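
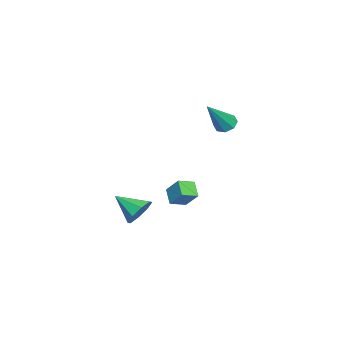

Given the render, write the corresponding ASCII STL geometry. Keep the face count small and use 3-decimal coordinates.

solid 
facet normal -0.604 0.283 -0.745
outer loop
vertex -3.885 2.674 0.812
vertex -4.223 2.213 0.911
vertex -4.207 2.759 1.105
endloop
endfacet
facet normal 0.479 0.830 0.286
outer loop
vertex -3.885 2.674 0.812
vertex -4.207 2.759 1.105
vertex -3.057 1.667 2.349
endloop
endfacet
facet normal -0.604 0.282 -0.745
outer loop
vertex -4.207 2.759 1.105
vertex -4.223 2.213 0.911
vertex -4.539 2.524 1.285
endloop
endfacet
facet normal -0.107 0.696 0.710
outer loop
vertex -4.207 2.759 1.105
vertex -4.539 2.524 1.285
vertex -3.057 1.667 2.349
endloop
endfacet
facet normal -0.604 0.282 -0.745
outer loop
vertex -4.539 2.524 1.285
vertex -4.223 2.213 0.911
vertex -4.685 2.106 1.245
endloop
endfacet
facet normal -0.538 0.108 0.836
outer loop
vertex -4.539 2.524 1.285
vertex -4.685 2.106 1.245
vertex -3.057 1.667 2.349
endloop
endfacet
facet normal -0.604 0.283 -0.745
outer loop
vertex -4.685 2.106 1.245
vertex -4.223 2.213 0.911
vertex -4.56 1.751 1.009
endloop
endfacet
facet normal -0.557 -0.587 0.588
outer loop
vertex -4.685 2.106 1.245
vertex -4.56 1.751 1.009
vertex -3.057 1.667 2.349
endloop
endfacet
facet normal -0.604 0.282 -0.745
outer loop
vertex -4.56 1.751 1.009
vertex -4.223 2.213 0.911
vertex -4.238 1.666 0.716
endloop
endfacet
facet normal -0.156 -0.981 0.113
outer loop
vertex -4.56 1.751 1.009
vertex -4.238 1.666 0.716
vertex -3.057 1.667 2.349
endloop
endfacet
facet normal -0.604 0.282 -0.746
outer loop
vertex -4.238 1.666 0.716
vertex -4.223 2.213 0.911
vertex -3.907 1.901 0.537
endloop
endfacet
facet normal 0.432 -0.846 -0.312
outer loop
vertex -4.238 1.666 0.716
vertex -3.907 1.901 0.537
vertex -3.057 1.667 2.349
endloop
endfacet
facet normal -0.604 0.282 -0.746
outer loop
vertex -3.907 1.901 0.537
vertex -4.223 2.213 0.911
vertex -3.761 2.319 0.577
endloop
endfacet
facet normal 0.861 -0.259 -0.437
outer loop
vertex -3.907 1.901 0.537
vertex -3.761 2.319 0.577
vertex -3.057 1.667 2.349
endloop
endfacet
facet normal -0.604 0.283 -0.745
outer loop
vertex -3.761 2.319 0.577
vertex -4.223 2.213 0.911
vertex -3.885 2.674 0.812
endloop
endfacet
facet normal 0.881 0.434 -0.190
outer loop
vertex -3.761 2.319 0.577
vertex -3.885 2.674 0.812
vertex -3.057 1.667 2.349
endloop
endfacet
facet normal 0.180 0.845 -0.503
outer loop
vertex 2.196 0.326 -1.533
vertex 1.694 0.103 -2.087
vertex 1.639 0.51 -1.423
endloop
endfacet
facet normal 0.192 -0.005 0.981
outer loop
vertex 2.196 0.326 -1.533
vertex 1.639 0.51 -1.423
vertex 1.446 -1.063 -1.393
endloop
endfacet
facet normal 0.179 0.845 -0.503
outer loop
vertex 1.639 0.51 -1.423
vertex 1.694 0.103 -2.087
vertex 1.114 0.455 -1.702
endloop
endfacet
facet normal -0.474 0.075 0.877
outer loop
vertex 1.639 0.51 -1.423
vertex 1.114 0.455 -1.702
vertex 1.446 -1.063 -1.393
endloop
endfacet
facet normal 0.180 0.846 -0.503
outer loop
vertex 1.114 0.455 -1.702
vertex 1.694 0.103 -2.087
vertex 0.928 0.195 -2.206
endloop
endfacet
facet normal -0.910 -0.118 0.397
outer loop
vertex 1.114 0.455 -1.702
vertex 0.928 0.195 -2.206
vertex 1.446 -1.063 -1.393
endloop
endfacet
facet normal 0.180 0.845 -0.503
outer loop
vertex 0.928 0.195 -2.206
vertex 1.694 0.103 -2.087
vertex 1.191 -0.119 -2.64
endloop
endfacet
facet normal -0.863 -0.472 -0.181
outer loop
vertex 0.928 0.195 -2.206
vertex 1.191 -0.119 -2.64
vertex 1.446 -1.063 -1.393
endloop
endfacet
facet normal 0.179 0.846 -0.502
outer loop
vertex 1.191 -0.119 -2.64
vertex 1.694 0.103 -2.087
vertex 1.749 -0.303 -2.751
endloop
endfacet
facet normal -0.359 -0.778 -0.516
outer loop
vertex 1.191 -0.119 -2.64
vertex 1.749 -0.303 -2.751
vertex 1.446 -1.063 -1.393
endloop
endfacet
facet normal 0.180 0.846 -0.502
outer loop
vertex 1.749 -0.303 -2.751
vertex 1.694 0.103 -2.087
vertex 2.274 -0.249 -2.472
endloop
endfacet
facet normal 0.307 -0.858 -0.412
outer loop
vertex 1.749 -0.303 -2.751
vertex 2.274 -0.249 -2.472
vertex 1.446 -1.063 -1.393
endloop
endfacet
facet normal 0.179 0.845 -0.503
outer loop
vertex 2.274 -0.249 -2.472
vertex 1.694 0.103 -2.087
vertex 2.459 0.012 -1.968
endloop
endfacet
facet normal 0.745 -0.664 0.071
outer loop
vertex 2.274 -0.249 -2.472
vertex 2.459 0.012 -1.968
vertex 1.446 -1.063 -1.393
endloop
endfacet
facet normal 0.179 0.846 -0.503
outer loop
vertex 2.459 0.012 -1.968
vertex 1.694 0.103 -2.087
vertex 2.196 0.326 -1.533
endloop
endfacet
facet normal 0.697 -0.311 0.646
outer loop
vertex 2.459 0.012 -1.968
vertex 2.196 0.326 -1.533
vertex 1.446 -1.063 -1.393
endloop
endfacet
facet normal -0.654 0.697 -0.294
outer loop
vertex -3.082 0.567 -2.954
vertex -2.746 1.213 -2.17
vertex -2.476 0.907 -3.494
endloop
endfacet
facet normal -0.315 -0.603 -0.733
outer loop
vertex -1.934 0.327 -3.25
vertex -3.082 0.567 -2.954
vertex -2.476 0.907 -3.494
endloop
endfacet
facet normal -0.652 0.699 -0.294
outer loop
vertex -2.476 0.907 -3.494
vertex -2.746 1.213 -2.17
vertex -2.139 1.552 -2.71
endloop
endfacet
facet normal 0.689 0.386 -0.614
outer loop
vertex -2.139 1.552 -2.71
vertex -1.934 0.327 -3.25
vertex -2.476 0.907 -3.494
endloop
endfacet
facet normal -0.689 -0.386 0.613
outer loop
vertex -3.082 0.567 -2.954
vertex -2.204 0.633 -1.926
vertex -2.746 1.213 -2.17
endloop
endfacet
facet normal -0.315 -0.603 -0.733
outer loop
vertex -2.541 -0.012 -2.71
vertex -3.082 0.567 -2.954
vertex -1.934 0.327 -3.25
endloop
endfacet
facet normal -0.689 -0.386 0.613
outer loop
vertex -2.541 -0.012 -2.71
vertex -2.204 0.633 -1.926
vertex -3.082 0.567 -2.954
endloop
endfacet
facet normal 0.315 0.603 0.733
outer loop
vertex -2.746 1.213 -2.17
vertex -2.204 0.633 -1.926
vertex -2.139 1.552 -2.71
endloop
endfacet
facet normal 0.689 0.386 -0.613
outer loop
vertex -1.598 0.973 -2.466
vertex -1.934 0.327 -3.25
vertex -2.139 1.552 -2.71
endloop
endfacet
facet normal 0.315 0.603 0.733
outer loop
vertex -2.139 1.552 -2.71
vertex -2.204 0.633 -1.926
vertex -1.598 0.973 -2.466
endloop
endfacet
facet normal 0.653 -0.698 0.295
outer loop
vertex -1.598 0.973 -2.466
vertex -2.541 -0.012 -2.71
vertex -1.934 0.327 -3.25
endloop
endfacet
facet normal 0.653 -0.698 0.294
outer loop
vertex -2.204 0.633 -1.926
vertex -2.541 -0.012 -2.71
vertex -1.598 0.973 -2.466
endloop
endfacet

endsolid


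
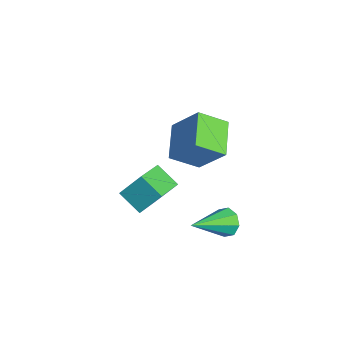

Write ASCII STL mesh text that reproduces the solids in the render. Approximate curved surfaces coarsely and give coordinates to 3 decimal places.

solid 
facet normal -0.461 -0.467 -0.755
outer loop
vertex -2.706 0.918 0.868
vertex -2.592 2.235 -0.016
vertex -1.06 0.341 0.22
endloop
endfacet
facet normal -0.072 -0.828 0.555
outer loop
vertex -0.148 1.265 1.716
vertex -2.706 0.918 0.868
vertex -1.06 0.341 0.22
endloop
endfacet
facet normal -0.460 -0.466 -0.755
outer loop
vertex -1.06 0.341 0.22
vertex -2.592 2.235 -0.016
vertex -0.946 1.659 -0.663
endloop
endfacet
facet normal 0.885 -0.310 -0.348
outer loop
vertex -0.946 1.659 -0.663
vertex -0.148 1.265 1.716
vertex -1.06 0.341 0.22
endloop
endfacet
facet normal -0.885 0.310 0.348
outer loop
vertex -2.706 0.918 0.868
vertex -1.68 3.159 1.48
vertex -2.592 2.235 -0.016
endloop
endfacet
facet normal -0.072 -0.829 0.555
outer loop
vertex -1.794 1.841 2.363
vertex -2.706 0.918 0.868
vertex -0.148 1.265 1.716
endloop
endfacet
facet normal -0.885 0.310 0.348
outer loop
vertex -1.794 1.841 2.363
vertex -1.68 3.159 1.48
vertex -2.706 0.918 0.868
endloop
endfacet
facet normal 0.072 0.829 -0.555
outer loop
vertex -2.592 2.235 -0.016
vertex -1.68 3.159 1.48
vertex -0.946 1.659 -0.663
endloop
endfacet
facet normal 0.885 -0.310 -0.348
outer loop
vertex -0.034 2.582 0.832
vertex -0.148 1.265 1.716
vertex -0.946 1.659 -0.663
endloop
endfacet
facet normal 0.072 0.829 -0.555
outer loop
vertex -0.946 1.659 -0.663
vertex -1.68 3.159 1.48
vertex -0.034 2.582 0.832
endloop
endfacet
facet normal 0.460 0.467 0.755
outer loop
vertex -0.034 2.582 0.832
vertex -1.794 1.841 2.363
vertex -0.148 1.265 1.716
endloop
endfacet
facet normal 0.461 0.466 0.755
outer loop
vertex -1.68 3.159 1.48
vertex -1.794 1.841 2.363
vertex -0.034 2.582 0.832
endloop
endfacet
facet normal -0.712 0.610 -0.348
outer loop
vertex 2.08 -1.85 2.108
vertex 2.283 -0.998 3.187
vertex 2.924 -1.233 1.461
endloop
endfacet
facet normal -0.147 -0.613 -0.776
outer loop
vertex 4.057 -2.202 2.013
vertex 2.08 -1.85 2.108
vertex 2.924 -1.233 1.461
endloop
endfacet
facet normal -0.712 0.610 -0.348
outer loop
vertex 2.924 -1.233 1.461
vertex 2.283 -0.998 3.187
vertex 3.128 -0.38 2.539
endloop
endfacet
facet normal 0.686 0.502 -0.527
outer loop
vertex 3.128 -0.38 2.539
vertex 4.057 -2.202 2.013
vertex 2.924 -1.233 1.461
endloop
endfacet
facet normal -0.686 -0.503 0.526
outer loop
vertex 2.08 -1.85 2.108
vertex 3.416 -1.967 3.739
vertex 2.283 -0.998 3.187
endloop
endfacet
facet normal -0.147 -0.613 -0.776
outer loop
vertex 3.212 -2.82 2.661
vertex 2.08 -1.85 2.108
vertex 4.057 -2.202 2.013
endloop
endfacet
facet normal -0.687 -0.501 0.527
outer loop
vertex 3.212 -2.82 2.661
vertex 3.416 -1.967 3.739
vertex 2.08 -1.85 2.108
endloop
endfacet
facet normal 0.147 0.613 0.776
outer loop
vertex 2.283 -0.998 3.187
vertex 3.416 -1.967 3.739
vertex 3.128 -0.38 2.539
endloop
endfacet
facet normal 0.687 0.502 -0.526
outer loop
vertex 4.26 -1.35 3.092
vertex 4.057 -2.202 2.013
vertex 3.128 -0.38 2.539
endloop
endfacet
facet normal 0.146 0.613 0.776
outer loop
vertex 3.128 -0.38 2.539
vertex 3.416 -1.967 3.739
vertex 4.26 -1.35 3.092
endloop
endfacet
facet normal 0.712 -0.610 0.347
outer loop
vertex 4.26 -1.35 3.092
vertex 3.212 -2.82 2.661
vertex 4.057 -2.202 2.013
endloop
endfacet
facet normal 0.712 -0.610 0.348
outer loop
vertex 3.416 -1.967 3.739
vertex 3.212 -2.82 2.661
vertex 4.26 -1.35 3.092
endloop
endfacet
facet normal -0.355 0.811 -0.465
outer loop
vertex 3.613 1.46 -1.031
vertex 3.252 1.644 -0.435
vertex 3.909 1.782 -0.696
endloop
endfacet
facet normal 0.836 -0.274 -0.475
outer loop
vertex 3.613 1.46 -1.031
vertex 3.909 1.782 -0.696
vertex 4.008 -0.084 0.555
endloop
endfacet
facet normal -0.355 0.811 -0.465
outer loop
vertex 3.909 1.782 -0.696
vertex 3.252 1.644 -0.435
vertex 3.821 2.023 -0.208
endloop
endfacet
facet normal 0.985 0.129 0.114
outer loop
vertex 3.909 1.782 -0.696
vertex 3.821 2.023 -0.208
vertex 4.008 -0.084 0.555
endloop
endfacet
facet normal -0.355 0.811 -0.465
outer loop
vertex 3.821 2.023 -0.208
vertex 3.252 1.644 -0.435
vertex 3.4 2.042 0.146
endloop
endfacet
facet normal 0.619 0.315 0.719
outer loop
vertex 3.821 2.023 -0.208
vertex 3.4 2.042 0.146
vertex 4.008 -0.084 0.555
endloop
endfacet
facet normal -0.354 0.811 -0.465
outer loop
vertex 3.4 2.042 0.146
vertex 3.252 1.644 -0.435
vertex 2.892 1.828 0.16
endloop
endfacet
facet normal -0.047 0.176 0.983
outer loop
vertex 3.4 2.042 0.146
vertex 2.892 1.828 0.16
vertex 4.008 -0.084 0.555
endloop
endfacet
facet normal -0.355 0.811 -0.466
outer loop
vertex 2.892 1.828 0.16
vertex 3.252 1.644 -0.435
vertex 2.596 1.506 -0.175
endloop
endfacet
facet normal -0.624 -0.209 0.753
outer loop
vertex 2.892 1.828 0.16
vertex 2.596 1.506 -0.175
vertex 4.008 -0.084 0.555
endloop
endfacet
facet normal -0.355 0.811 -0.465
outer loop
vertex 2.596 1.506 -0.175
vertex 3.252 1.644 -0.435
vertex 2.684 1.265 -0.662
endloop
endfacet
facet normal -0.774 -0.612 0.163
outer loop
vertex 2.596 1.506 -0.175
vertex 2.684 1.265 -0.662
vertex 4.008 -0.084 0.555
endloop
endfacet
facet normal -0.355 0.811 -0.465
outer loop
vertex 2.684 1.265 -0.662
vertex 3.252 1.644 -0.435
vertex 3.105 1.246 -1.017
endloop
endfacet
facet normal -0.408 -0.799 -0.441
outer loop
vertex 2.684 1.265 -0.662
vertex 3.105 1.246 -1.017
vertex 4.008 -0.084 0.555
endloop
endfacet
facet normal -0.355 0.811 -0.465
outer loop
vertex 3.105 1.246 -1.017
vertex 3.252 1.644 -0.435
vertex 3.613 1.46 -1.031
endloop
endfacet
facet normal 0.258 -0.659 -0.706
outer loop
vertex 3.105 1.246 -1.017
vertex 3.613 1.46 -1.031
vertex 4.008 -0.084 0.555
endloop
endfacet

endsolid


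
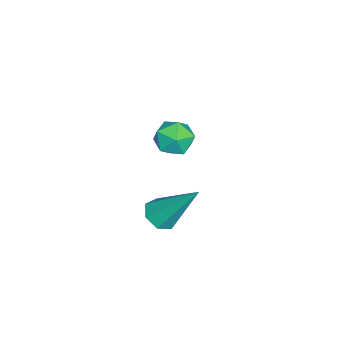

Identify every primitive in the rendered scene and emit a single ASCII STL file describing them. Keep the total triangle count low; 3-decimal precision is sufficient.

solid 
facet normal -0.425 0.643 0.637
outer loop
vertex -4.183 -0.058 -1.821
vertex -3.685 -0.236 -1.309
vertex -3.551 0.316 -1.777
endloop
endfacet
facet normal -0.507 0.861 -0.037
outer loop
vertex -4.183 -0.058 -1.821
vertex -3.551 0.316 -1.777
vertex -3.822 0.128 -2.435
endloop
endfacet
facet normal -0.850 0.348 -0.394
outer loop
vertex -4.183 -0.058 -1.821
vertex -3.822 0.128 -2.435
vertex -4.124 -0.54 -2.374
endloop
endfacet
facet normal -0.980 -0.188 0.059
outer loop
vertex -4.183 -0.058 -1.821
vertex -4.124 -0.54 -2.374
vertex -4.039 -0.765 -1.678
endloop
endfacet
facet normal -0.718 -0.005 0.696
outer loop
vertex -4.183 -0.058 -1.821
vertex -4.039 -0.765 -1.678
vertex -3.685 -0.236 -1.309
endloop
endfacet
facet normal 0.142 0.935 -0.325
outer loop
vertex -3.822 0.128 -2.435
vertex -3.551 0.316 -1.777
vertex -3.101 0.065 -2.302
endloop
endfacet
facet normal 0.274 0.582 0.765
outer loop
vertex -3.551 0.316 -1.777
vertex -3.685 -0.236 -1.309
vertex -3.016 -0.16 -1.606
endloop
endfacet
facet normal -0.200 -0.467 0.861
outer loop
vertex -3.685 -0.236 -1.309
vertex -4.039 -0.765 -1.678
vertex -3.318 -0.828 -1.545
endloop
endfacet
facet normal -0.624 -0.763 -0.170
outer loop
vertex -4.039 -0.765 -1.678
vertex -4.124 -0.54 -2.374
vertex -3.589 -1.016 -2.203
endloop
endfacet
facet normal -0.413 0.104 -0.905
outer loop
vertex -4.124 -0.54 -2.374
vertex -3.822 0.128 -2.435
vertex -3.455 -0.464 -2.671
endloop
endfacet
facet normal 0.980 0.188 -0.059
outer loop
vertex -2.957 -0.642 -2.159
vertex -3.101 0.065 -2.302
vertex -3.016 -0.16 -1.606
endloop
endfacet
facet normal 0.850 -0.348 0.394
outer loop
vertex -2.957 -0.642 -2.159
vertex -3.016 -0.16 -1.606
vertex -3.318 -0.828 -1.545
endloop
endfacet
facet normal 0.507 -0.861 0.037
outer loop
vertex -2.957 -0.642 -2.159
vertex -3.318 -0.828 -1.545
vertex -3.589 -1.016 -2.203
endloop
endfacet
facet normal 0.425 -0.643 -0.637
outer loop
vertex -2.957 -0.642 -2.159
vertex -3.589 -1.016 -2.203
vertex -3.455 -0.464 -2.671
endloop
endfacet
facet normal 0.718 0.005 -0.696
outer loop
vertex -2.957 -0.642 -2.159
vertex -3.455 -0.464 -2.671
vertex -3.101 0.065 -2.302
endloop
endfacet
facet normal 0.624 0.763 0.170
outer loop
vertex -3.016 -0.16 -1.606
vertex -3.101 0.065 -2.302
vertex -3.551 0.316 -1.777
endloop
endfacet
facet normal 0.413 -0.104 0.905
outer loop
vertex -3.318 -0.828 -1.545
vertex -3.016 -0.16 -1.606
vertex -3.685 -0.236 -1.309
endloop
endfacet
facet normal -0.142 -0.935 0.325
outer loop
vertex -3.589 -1.016 -2.203
vertex -3.318 -0.828 -1.545
vertex -4.039 -0.765 -1.678
endloop
endfacet
facet normal -0.274 -0.582 -0.765
outer loop
vertex -3.455 -0.464 -2.671
vertex -3.589 -1.016 -2.203
vertex -4.124 -0.54 -2.374
endloop
endfacet
facet normal 0.200 0.467 -0.861
outer loop
vertex -3.101 0.065 -2.302
vertex -3.455 -0.464 -2.671
vertex -3.822 0.128 -2.435
endloop
endfacet
facet normal -0.115 -0.604 -0.788
outer loop
vertex 0.659 -0.216 -1.926
vertex 0.227 0.131 -2.129
vertex 0.806 0.163 -2.238
endloop
endfacet
facet normal 0.948 -0.127 0.292
outer loop
vertex 0.659 -0.216 -1.926
vertex 0.806 0.163 -2.238
vertex 0.453 1.309 -0.591
endloop
endfacet
facet normal -0.115 -0.604 -0.789
outer loop
vertex 0.806 0.163 -2.238
vertex 0.227 0.131 -2.129
vertex 0.517 0.517 -2.467
endloop
endfacet
facet normal 0.818 0.539 -0.200
outer loop
vertex 0.806 0.163 -2.238
vertex 0.517 0.517 -2.467
vertex 0.453 1.309 -0.591
endloop
endfacet
facet normal -0.115 -0.604 -0.789
outer loop
vertex 0.517 0.517 -2.467
vertex 0.227 0.131 -2.129
vertex 0.009 0.581 -2.442
endloop
endfacet
facet normal 0.097 0.918 -0.384
outer loop
vertex 0.517 0.517 -2.467
vertex 0.009 0.581 -2.442
vertex 0.453 1.309 -0.591
endloop
endfacet
facet normal -0.117 -0.605 -0.788
outer loop
vertex 0.009 0.581 -2.442
vertex 0.227 0.131 -2.129
vertex -0.334 0.306 -2.18
endloop
endfacet
facet normal -0.676 0.726 -0.123
outer loop
vertex 0.009 0.581 -2.442
vertex -0.334 0.306 -2.18
vertex 0.453 1.309 -0.591
endloop
endfacet
facet normal -0.117 -0.604 -0.789
outer loop
vertex -0.334 0.306 -2.18
vertex 0.227 0.131 -2.129
vertex -0.255 -0.101 -1.88
endloop
endfacet
facet normal -0.916 0.107 0.386
outer loop
vertex -0.334 0.306 -2.18
vertex -0.255 -0.101 -1.88
vertex 0.453 1.309 -0.591
endloop
endfacet
facet normal -0.117 -0.604 -0.789
outer loop
vertex -0.255 -0.101 -1.88
vertex 0.227 0.131 -2.129
vertex 0.187 -0.334 -1.767
endloop
endfacet
facet normal -0.444 -0.473 0.761
outer loop
vertex -0.255 -0.101 -1.88
vertex 0.187 -0.334 -1.767
vertex 0.453 1.309 -0.591
endloop
endfacet
facet normal -0.115 -0.604 -0.789
outer loop
vertex 0.187 -0.334 -1.767
vertex 0.227 0.131 -2.129
vertex 0.659 -0.216 -1.926
endloop
endfacet
facet normal 0.387 -0.577 0.719
outer loop
vertex 0.187 -0.334 -1.767
vertex 0.659 -0.216 -1.926
vertex 0.453 1.309 -0.591
endloop
endfacet

endsolid


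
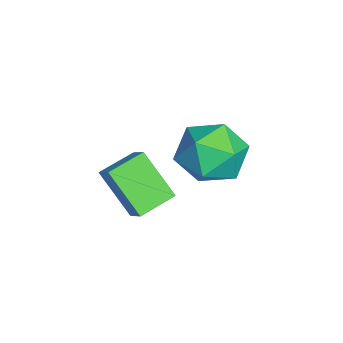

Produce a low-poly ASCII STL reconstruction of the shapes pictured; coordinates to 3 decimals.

solid 
facet normal -0.695 -0.344 -0.632
outer loop
vertex -1.54 -1.761 1.017
vertex -2.238 -0.818 1.272
vertex -0.825 -0.89 -0.243
endloop
endfacet
facet normal 0.582 -0.785 -0.213
outer loop
vertex -0.242 -0.602 0.288
vertex -1.54 -1.761 1.017
vertex -0.825 -0.89 -0.243
endloop
endfacet
facet normal -0.695 -0.344 -0.632
outer loop
vertex -0.825 -0.89 -0.243
vertex -2.238 -0.818 1.272
vertex -1.523 0.052 0.012
endloop
endfacet
facet normal 0.424 0.516 -0.745
outer loop
vertex -1.523 0.052 0.012
vertex -0.242 -0.602 0.288
vertex -0.825 -0.89 -0.243
endloop
endfacet
facet normal -0.424 -0.515 0.745
outer loop
vertex -1.54 -1.761 1.017
vertex -1.655 -0.53 1.803
vertex -2.238 -0.818 1.272
endloop
endfacet
facet normal 0.582 -0.785 -0.212
outer loop
vertex -0.957 -1.472 1.548
vertex -1.54 -1.761 1.017
vertex -0.242 -0.602 0.288
endloop
endfacet
facet normal -0.423 -0.515 0.745
outer loop
vertex -0.957 -1.472 1.548
vertex -1.655 -0.53 1.803
vertex -1.54 -1.761 1.017
endloop
endfacet
facet normal -0.581 0.785 0.212
outer loop
vertex -2.238 -0.818 1.272
vertex -1.655 -0.53 1.803
vertex -1.523 0.052 0.012
endloop
endfacet
facet normal 0.424 0.515 -0.745
outer loop
vertex -0.94 0.341 0.543
vertex -0.242 -0.602 0.288
vertex -1.523 0.052 0.012
endloop
endfacet
facet normal -0.582 0.785 0.212
outer loop
vertex -1.523 0.052 0.012
vertex -1.655 -0.53 1.803
vertex -0.94 0.341 0.543
endloop
endfacet
facet normal 0.695 0.344 0.632
outer loop
vertex -0.94 0.341 0.543
vertex -0.957 -1.472 1.548
vertex -0.242 -0.602 0.288
endloop
endfacet
facet normal 0.695 0.344 0.632
outer loop
vertex -1.655 -0.53 1.803
vertex -0.957 -1.472 1.548
vertex -0.94 0.341 0.543
endloop
endfacet
facet normal -0.760 -0.026 0.650
outer loop
vertex -4.942 1.635 -0.044
vertex -4.479 0.664 0.459
vertex -4.175 1.741 0.857
endloop
endfacet
facet normal -0.618 0.644 0.451
outer loop
vertex -4.942 1.635 -0.044
vertex -4.175 1.741 0.857
vertex -4.097 2.47 -0.078
endloop
endfacet
facet normal -0.684 0.682 -0.258
outer loop
vertex -4.942 1.635 -0.044
vertex -4.097 2.47 -0.078
vertex -4.353 1.843 -1.055
endloop
endfacet
facet normal -0.867 0.035 -0.498
outer loop
vertex -4.942 1.635 -0.044
vertex -4.353 1.843 -1.055
vertex -4.589 0.726 -0.723
endloop
endfacet
facet normal -0.913 -0.402 0.064
outer loop
vertex -4.942 1.635 -0.044
vertex -4.589 0.726 -0.723
vertex -4.479 0.664 0.459
endloop
endfacet
facet normal 0.062 0.785 0.617
outer loop
vertex -4.097 2.47 -0.078
vertex -4.175 1.741 0.857
vertex -3.111 2.014 0.403
endloop
endfacet
facet normal -0.167 -0.300 0.939
outer loop
vertex -4.175 1.741 0.857
vertex -4.479 0.664 0.459
vertex -3.347 0.897 0.735
endloop
endfacet
facet normal -0.416 -0.909 -0.009
outer loop
vertex -4.479 0.664 0.459
vertex -4.589 0.726 -0.723
vertex -3.603 0.27 -0.242
endloop
endfacet
facet normal -0.340 -0.201 -0.919
outer loop
vertex -4.589 0.726 -0.723
vertex -4.353 1.843 -1.055
vertex -3.525 0.999 -1.177
endloop
endfacet
facet normal -0.045 0.846 -0.531
outer loop
vertex -4.353 1.843 -1.055
vertex -4.097 2.47 -0.078
vertex -3.221 2.076 -0.779
endloop
endfacet
facet normal 0.867 -0.035 0.498
outer loop
vertex -2.758 1.105 -0.276
vertex -3.111 2.014 0.403
vertex -3.347 0.897 0.735
endloop
endfacet
facet normal 0.684 -0.682 0.258
outer loop
vertex -2.758 1.105 -0.276
vertex -3.347 0.897 0.735
vertex -3.603 0.27 -0.242
endloop
endfacet
facet normal 0.618 -0.644 -0.451
outer loop
vertex -2.758 1.105 -0.276
vertex -3.603 0.27 -0.242
vertex -3.525 0.999 -1.177
endloop
endfacet
facet normal 0.760 0.026 -0.650
outer loop
vertex -2.758 1.105 -0.276
vertex -3.525 0.999 -1.177
vertex -3.221 2.076 -0.779
endloop
endfacet
facet normal 0.913 0.402 -0.064
outer loop
vertex -2.758 1.105 -0.276
vertex -3.221 2.076 -0.779
vertex -3.111 2.014 0.403
endloop
endfacet
facet normal 0.340 0.201 0.919
outer loop
vertex -3.347 0.897 0.735
vertex -3.111 2.014 0.403
vertex -4.175 1.741 0.857
endloop
endfacet
facet normal 0.045 -0.846 0.531
outer loop
vertex -3.603 0.27 -0.242
vertex -3.347 0.897 0.735
vertex -4.479 0.664 0.459
endloop
endfacet
facet normal -0.062 -0.785 -0.617
outer loop
vertex -3.525 0.999 -1.177
vertex -3.603 0.27 -0.242
vertex -4.589 0.726 -0.723
endloop
endfacet
facet normal 0.167 0.300 -0.939
outer loop
vertex -3.221 2.076 -0.779
vertex -3.525 0.999 -1.177
vertex -4.353 1.843 -1.055
endloop
endfacet
facet normal 0.416 0.909 0.009
outer loop
vertex -3.111 2.014 0.403
vertex -3.221 2.076 -0.779
vertex -4.097 2.47 -0.078
endloop
endfacet

endsolid


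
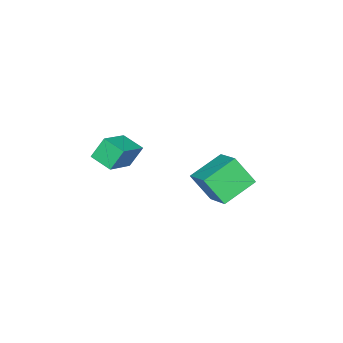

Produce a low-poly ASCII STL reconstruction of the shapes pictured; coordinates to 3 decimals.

solid 
facet normal -0.547 -0.720 -0.427
outer loop
vertex -1.88 0.511 3.731
vertex -3.43 1.248 4.474
vertex -2.077 1.465 2.374
endloop
endfacet
facet normal 0.829 -0.394 -0.397
outer loop
vertex -1.19 2.632 3.066
vertex -1.88 0.511 3.731
vertex -2.077 1.465 2.374
endloop
endfacet
facet normal -0.548 -0.720 -0.427
outer loop
vertex -2.077 1.465 2.374
vertex -3.43 1.248 4.474
vertex -3.626 2.202 3.118
endloop
endfacet
facet normal -0.118 0.571 -0.812
outer loop
vertex -3.626 2.202 3.118
vertex -1.19 2.632 3.066
vertex -2.077 1.465 2.374
endloop
endfacet
facet normal 0.118 -0.571 0.812
outer loop
vertex -1.88 0.511 3.731
vertex -2.543 2.415 5.166
vertex -3.43 1.248 4.474
endloop
endfacet
facet normal 0.829 -0.394 -0.397
outer loop
vertex -0.994 1.678 4.422
vertex -1.88 0.511 3.731
vertex -1.19 2.632 3.066
endloop
endfacet
facet normal 0.119 -0.571 0.812
outer loop
vertex -0.994 1.678 4.422
vertex -2.543 2.415 5.166
vertex -1.88 0.511 3.731
endloop
endfacet
facet normal -0.829 0.394 0.397
outer loop
vertex -3.43 1.248 4.474
vertex -2.543 2.415 5.166
vertex -3.626 2.202 3.118
endloop
endfacet
facet normal -0.118 0.571 -0.813
outer loop
vertex -2.74 3.369 3.809
vertex -1.19 2.632 3.066
vertex -3.626 2.202 3.118
endloop
endfacet
facet normal -0.829 0.394 0.397
outer loop
vertex -3.626 2.202 3.118
vertex -2.543 2.415 5.166
vertex -2.74 3.369 3.809
endloop
endfacet
facet normal 0.547 0.720 0.427
outer loop
vertex -2.74 3.369 3.809
vertex -0.994 1.678 4.422
vertex -1.19 2.632 3.066
endloop
endfacet
facet normal 0.547 0.720 0.427
outer loop
vertex -2.543 2.415 5.166
vertex -0.994 1.678 4.422
vertex -2.74 3.369 3.809
endloop
endfacet
facet normal -0.403 0.339 0.850
outer loop
vertex -1.59 -3.75 4.955
vertex -1.397 -2.612 4.592
vertex -3.266 -3.724 4.15
endloop
endfacet
facet normal -0.159 -0.941 0.300
outer loop
vertex -2.763 -4.148 3.088
vertex -1.59 -3.75 4.955
vertex -3.266 -3.724 4.15
endloop
endfacet
facet normal -0.403 0.339 0.850
outer loop
vertex -3.266 -3.724 4.15
vertex -1.397 -2.612 4.592
vertex -3.074 -2.585 3.787
endloop
endfacet
facet normal -0.901 0.014 -0.433
outer loop
vertex -3.074 -2.585 3.787
vertex -2.763 -4.148 3.088
vertex -3.266 -3.724 4.15
endloop
endfacet
facet normal 0.901 -0.015 0.433
outer loop
vertex -1.59 -3.75 4.955
vertex -0.894 -3.036 3.53
vertex -1.397 -2.612 4.592
endloop
endfacet
facet normal -0.159 -0.940 0.301
outer loop
vertex -1.086 -4.175 3.893
vertex -1.59 -3.75 4.955
vertex -2.763 -4.148 3.088
endloop
endfacet
facet normal 0.901 -0.014 0.433
outer loop
vertex -1.086 -4.175 3.893
vertex -0.894 -3.036 3.53
vertex -1.59 -3.75 4.955
endloop
endfacet
facet normal 0.159 0.941 -0.300
outer loop
vertex -1.397 -2.612 4.592
vertex -0.894 -3.036 3.53
vertex -3.074 -2.585 3.787
endloop
endfacet
facet normal -0.901 0.015 -0.433
outer loop
vertex -2.57 -3.01 2.725
vertex -2.763 -4.148 3.088
vertex -3.074 -2.585 3.787
endloop
endfacet
facet normal 0.159 0.940 -0.301
outer loop
vertex -3.074 -2.585 3.787
vertex -0.894 -3.036 3.53
vertex -2.57 -3.01 2.725
endloop
endfacet
facet normal 0.403 -0.339 -0.850
outer loop
vertex -2.57 -3.01 2.725
vertex -1.086 -4.175 3.893
vertex -2.763 -4.148 3.088
endloop
endfacet
facet normal 0.403 -0.339 -0.850
outer loop
vertex -0.894 -3.036 3.53
vertex -1.086 -4.175 3.893
vertex -2.57 -3.01 2.725
endloop
endfacet

endsolid


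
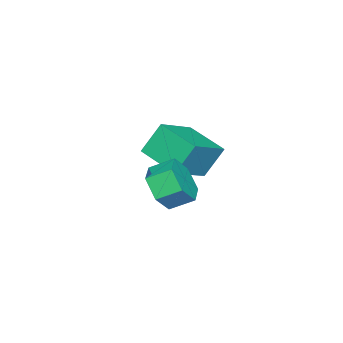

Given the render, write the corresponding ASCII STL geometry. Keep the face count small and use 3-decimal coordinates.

solid 
facet normal 0.327 -0.809 -0.488
outer loop
vertex 3.647 0.173 -1.691
vertex 3.32 -0.391 -0.974
vertex 2.742 -0.174 -1.722
endloop
endfacet
facet normal -0.149 0.466 -0.872
outer loop
vertex 3.647 0.173 -1.691
vertex 2.742 -0.174 -1.722
vertex 3.308 1.015 -1.184
endloop
endfacet
facet normal -0.148 0.465 -0.873
outer loop
vertex 3.308 1.015 -1.184
vertex 2.742 -0.174 -1.722
vertex 2.402 0.668 -1.215
endloop
endfacet
facet normal -0.327 0.810 0.487
outer loop
vertex 3.308 1.015 -1.184
vertex 2.402 0.668 -1.215
vertex 2.98 0.451 -0.466
endloop
endfacet
facet normal 0.327 -0.810 -0.487
outer loop
vertex 2.742 -0.174 -1.722
vertex 3.32 -0.391 -0.974
vertex 2.415 -0.738 -1.004
endloop
endfacet
facet normal -0.883 -0.078 -0.463
outer loop
vertex 2.742 -0.174 -1.722
vertex 2.415 -0.738 -1.004
vertex 2.402 0.668 -1.215
endloop
endfacet
facet normal -0.883 -0.078 -0.463
outer loop
vertex 2.402 0.668 -1.215
vertex 2.415 -0.738 -1.004
vertex 2.075 0.104 -0.497
endloop
endfacet
facet normal -0.327 0.810 0.487
outer loop
vertex 2.402 0.668 -1.215
vertex 2.075 0.104 -0.497
vertex 2.98 0.451 -0.466
endloop
endfacet
facet normal 0.327 -0.810 -0.487
outer loop
vertex 2.415 -0.738 -1.004
vertex 3.32 -0.391 -0.974
vertex 2.992 -0.955 -0.256
endloop
endfacet
facet normal -0.734 -0.542 0.409
outer loop
vertex 2.415 -0.738 -1.004
vertex 2.992 -0.955 -0.256
vertex 2.075 0.104 -0.497
endloop
endfacet
facet normal -0.734 -0.542 0.410
outer loop
vertex 2.075 0.104 -0.497
vertex 2.992 -0.955 -0.256
vertex 2.653 -0.113 0.251
endloop
endfacet
facet normal -0.327 0.809 0.488
outer loop
vertex 2.075 0.104 -0.497
vertex 2.653 -0.113 0.251
vertex 2.98 0.451 -0.466
endloop
endfacet
facet normal 0.327 -0.810 -0.487
outer loop
vertex 2.992 -0.955 -0.256
vertex 3.32 -0.391 -0.974
vertex 3.898 -0.608 -0.225
endloop
endfacet
facet normal 0.148 -0.466 0.872
outer loop
vertex 2.992 -0.955 -0.256
vertex 3.898 -0.608 -0.225
vertex 2.653 -0.113 0.251
endloop
endfacet
facet normal 0.149 -0.465 0.873
outer loop
vertex 2.653 -0.113 0.251
vertex 3.898 -0.608 -0.225
vertex 3.558 0.234 0.282
endloop
endfacet
facet normal -0.327 0.809 0.488
outer loop
vertex 2.653 -0.113 0.251
vertex 3.558 0.234 0.282
vertex 2.98 0.451 -0.466
endloop
endfacet
facet normal 0.327 -0.810 -0.487
outer loop
vertex 3.898 -0.608 -0.225
vertex 3.32 -0.391 -0.974
vertex 4.225 -0.044 -0.943
endloop
endfacet
facet normal 0.883 0.078 0.463
outer loop
vertex 3.898 -0.608 -0.225
vertex 4.225 -0.044 -0.943
vertex 3.558 0.234 0.282
endloop
endfacet
facet normal 0.883 0.078 0.463
outer loop
vertex 3.558 0.234 0.282
vertex 4.225 -0.044 -0.943
vertex 3.885 0.798 -0.436
endloop
endfacet
facet normal -0.327 0.810 0.487
outer loop
vertex 3.558 0.234 0.282
vertex 3.885 0.798 -0.436
vertex 2.98 0.451 -0.466
endloop
endfacet
facet normal 0.327 -0.809 -0.488
outer loop
vertex 4.225 -0.044 -0.943
vertex 3.32 -0.391 -0.974
vertex 3.647 0.173 -1.691
endloop
endfacet
facet normal 0.733 0.543 -0.409
outer loop
vertex 4.225 -0.044 -0.943
vertex 3.647 0.173 -1.691
vertex 3.885 0.798 -0.436
endloop
endfacet
facet normal 0.734 0.542 -0.409
outer loop
vertex 3.885 0.798 -0.436
vertex 3.647 0.173 -1.691
vertex 3.308 1.015 -1.184
endloop
endfacet
facet normal -0.327 0.810 0.487
outer loop
vertex 3.885 0.798 -0.436
vertex 3.308 1.015 -1.184
vertex 2.98 0.451 -0.466
endloop
endfacet
facet normal -0.863 0.178 -0.473
outer loop
vertex -1.752 -1.702 -0.791
vertex -1.168 -0.022 -1.223
vertex -1.172 -2.226 -2.048
endloop
endfacet
facet normal -0.319 -0.918 0.235
outer loop
vertex 0.528 -2.578 -1.117
vertex -1.752 -1.702 -0.791
vertex -1.172 -2.226 -2.048
endloop
endfacet
facet normal -0.863 0.178 -0.472
outer loop
vertex -1.172 -2.226 -2.048
vertex -1.168 -0.022 -1.223
vertex -0.589 -0.546 -2.48
endloop
endfacet
facet normal 0.392 -0.354 -0.849
outer loop
vertex -0.589 -0.546 -2.48
vertex 0.528 -2.578 -1.117
vertex -1.172 -2.226 -2.048
endloop
endfacet
facet normal -0.392 0.354 0.849
outer loop
vertex -1.752 -1.702 -0.791
vertex 0.532 -0.374 -0.292
vertex -1.168 -0.022 -1.223
endloop
endfacet
facet normal -0.319 -0.918 0.236
outer loop
vertex -0.051 -2.054 0.14
vertex -1.752 -1.702 -0.791
vertex 0.528 -2.578 -1.117
endloop
endfacet
facet normal -0.392 0.354 0.849
outer loop
vertex -0.051 -2.054 0.14
vertex 0.532 -0.374 -0.292
vertex -1.752 -1.702 -0.791
endloop
endfacet
facet normal 0.319 0.918 -0.236
outer loop
vertex -1.168 -0.022 -1.223
vertex 0.532 -0.374 -0.292
vertex -0.589 -0.546 -2.48
endloop
endfacet
facet normal 0.391 -0.354 -0.849
outer loop
vertex 1.112 -0.898 -1.549
vertex 0.528 -2.578 -1.117
vertex -0.589 -0.546 -2.48
endloop
endfacet
facet normal 0.319 0.918 -0.236
outer loop
vertex -0.589 -0.546 -2.48
vertex 0.532 -0.374 -0.292
vertex 1.112 -0.898 -1.549
endloop
endfacet
facet normal 0.863 -0.179 0.472
outer loop
vertex 1.112 -0.898 -1.549
vertex -0.051 -2.054 0.14
vertex 0.528 -2.578 -1.117
endloop
endfacet
facet normal 0.863 -0.178 0.472
outer loop
vertex 0.532 -0.374 -0.292
vertex -0.051 -2.054 0.14
vertex 1.112 -0.898 -1.549
endloop
endfacet

endsolid


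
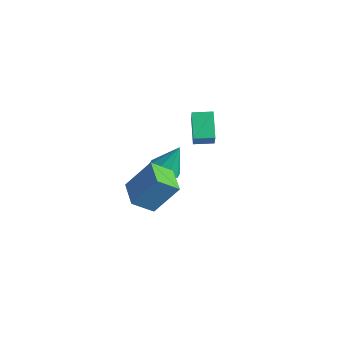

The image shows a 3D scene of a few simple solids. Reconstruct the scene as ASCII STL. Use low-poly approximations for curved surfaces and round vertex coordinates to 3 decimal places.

solid 
facet normal -0.553 -0.833 -0.029
outer loop
vertex 0.115 2.388 1.047
vertex -1.03 3.109 2.188
vertex -0.909 3.12 -0.443
endloop
endfacet
facet normal 0.647 -0.407 -0.645
outer loop
vertex -0.25 4.111 -0.408
vertex 0.115 2.388 1.047
vertex -0.909 3.12 -0.443
endloop
endfacet
facet normal -0.554 -0.832 -0.029
outer loop
vertex -0.909 3.12 -0.443
vertex -1.03 3.109 2.188
vertex -2.053 3.842 0.699
endloop
endfacet
facet normal -0.525 0.376 -0.764
outer loop
vertex -2.053 3.842 0.699
vertex -0.25 4.111 -0.408
vertex -0.909 3.12 -0.443
endloop
endfacet
facet normal 0.525 -0.376 0.764
outer loop
vertex 0.115 2.388 1.047
vertex -0.371 4.1 2.223
vertex -1.03 3.109 2.188
endloop
endfacet
facet normal 0.647 -0.408 -0.645
outer loop
vertex 0.773 3.378 1.081
vertex 0.115 2.388 1.047
vertex -0.25 4.111 -0.408
endloop
endfacet
facet normal 0.525 -0.375 0.764
outer loop
vertex 0.773 3.378 1.081
vertex -0.371 4.1 2.223
vertex 0.115 2.388 1.047
endloop
endfacet
facet normal -0.647 0.407 0.645
outer loop
vertex -1.03 3.109 2.188
vertex -0.371 4.1 2.223
vertex -2.053 3.842 0.699
endloop
endfacet
facet normal -0.525 0.375 -0.764
outer loop
vertex -1.395 4.832 0.733
vertex -0.25 4.111 -0.408
vertex -2.053 3.842 0.699
endloop
endfacet
facet normal -0.647 0.408 0.645
outer loop
vertex -2.053 3.842 0.699
vertex -0.371 4.1 2.223
vertex -1.395 4.832 0.733
endloop
endfacet
facet normal 0.553 0.832 0.029
outer loop
vertex -1.395 4.832 0.733
vertex 0.773 3.378 1.081
vertex -0.25 4.111 -0.408
endloop
endfacet
facet normal 0.554 0.832 0.028
outer loop
vertex -0.371 4.1 2.223
vertex 0.773 3.378 1.081
vertex -1.395 4.832 0.733
endloop
endfacet
facet normal -0.911 0.402 0.087
outer loop
vertex 2.75 -2.309 3.06
vertex 3.157 -1.188 2.134
vertex 2.081 -3.46 1.371
endloop
endfacet
facet normal -0.270 -0.743 0.613
outer loop
vertex 3.603 -4.132 1.226
vertex 2.75 -2.309 3.06
vertex 2.081 -3.46 1.371
endloop
endfacet
facet normal -0.911 0.402 0.087
outer loop
vertex 2.081 -3.46 1.371
vertex 3.157 -1.188 2.134
vertex 2.488 -2.339 0.446
endloop
endfacet
facet normal -0.311 -0.535 -0.785
outer loop
vertex 2.488 -2.339 0.446
vertex 3.603 -4.132 1.226
vertex 2.081 -3.46 1.371
endloop
endfacet
facet normal 0.311 0.536 0.785
outer loop
vertex 2.75 -2.309 3.06
vertex 4.679 -1.86 1.989
vertex 3.157 -1.188 2.134
endloop
endfacet
facet normal -0.269 -0.743 0.613
outer loop
vertex 4.272 -2.981 2.914
vertex 2.75 -2.309 3.06
vertex 3.603 -4.132 1.226
endloop
endfacet
facet normal 0.312 0.535 0.785
outer loop
vertex 4.272 -2.981 2.914
vertex 4.679 -1.86 1.989
vertex 2.75 -2.309 3.06
endloop
endfacet
facet normal 0.269 0.743 -0.613
outer loop
vertex 3.157 -1.188 2.134
vertex 4.679 -1.86 1.989
vertex 2.488 -2.339 0.446
endloop
endfacet
facet normal -0.312 -0.535 -0.785
outer loop
vertex 4.01 -3.011 0.3
vertex 3.603 -4.132 1.226
vertex 2.488 -2.339 0.446
endloop
endfacet
facet normal 0.269 0.743 -0.613
outer loop
vertex 2.488 -2.339 0.446
vertex 4.679 -1.86 1.989
vertex 4.01 -3.011 0.3
endloop
endfacet
facet normal 0.911 -0.403 -0.087
outer loop
vertex 4.01 -3.011 0.3
vertex 4.272 -2.981 2.914
vertex 3.603 -4.132 1.226
endloop
endfacet
facet normal 0.911 -0.402 -0.087
outer loop
vertex 4.679 -1.86 1.989
vertex 4.272 -2.981 2.914
vertex 4.01 -3.011 0.3
endloop
endfacet
facet normal -0.149 -0.449 -0.881
outer loop
vertex -0.129 0.787 -1.658
vertex -0.989 1.228 -1.738
vertex -0.08 1.443 -2.001
endloop
endfacet
facet normal 0.954 0.079 0.288
outer loop
vertex -0.129 0.787 -1.658
vertex -0.08 1.443 -2.001
vertex -0.711 2.072 -0.082
endloop
endfacet
facet normal -0.149 -0.449 -0.881
outer loop
vertex -0.08 1.443 -2.001
vertex -0.989 1.228 -1.738
vertex -0.564 1.974 -2.19
endloop
endfacet
facet normal 0.735 0.677 0.020
outer loop
vertex -0.08 1.443 -2.001
vertex -0.564 1.974 -2.19
vertex -0.711 2.072 -0.082
endloop
endfacet
facet normal -0.148 -0.449 -0.881
outer loop
vertex -0.564 1.974 -2.19
vertex -0.989 1.228 -1.738
vertex -1.297 2.067 -2.114
endloop
endfacet
facet normal 0.122 0.992 -0.038
outer loop
vertex -0.564 1.974 -2.19
vertex -1.297 2.067 -2.114
vertex -0.711 2.072 -0.082
endloop
endfacet
facet normal -0.147 -0.449 -0.881
outer loop
vertex -1.297 2.067 -2.114
vertex -0.989 1.228 -1.738
vertex -1.849 1.669 -1.819
endloop
endfacet
facet normal -0.525 0.838 0.149
outer loop
vertex -1.297 2.067 -2.114
vertex -1.849 1.669 -1.819
vertex -0.711 2.072 -0.082
endloop
endfacet
facet normal -0.147 -0.449 -0.881
outer loop
vertex -1.849 1.669 -1.819
vertex -0.989 1.228 -1.738
vertex -1.898 1.012 -1.476
endloop
endfacet
facet normal -0.827 0.307 0.471
outer loop
vertex -1.849 1.669 -1.819
vertex -1.898 1.012 -1.476
vertex -0.711 2.072 -0.082
endloop
endfacet
facet normal -0.147 -0.449 -0.881
outer loop
vertex -1.898 1.012 -1.476
vertex -0.989 1.228 -1.738
vertex -1.414 0.482 -1.287
endloop
endfacet
facet normal -0.608 -0.291 0.739
outer loop
vertex -1.898 1.012 -1.476
vertex -1.414 0.482 -1.287
vertex -0.711 2.072 -0.082
endloop
endfacet
facet normal -0.148 -0.449 -0.881
outer loop
vertex -1.414 0.482 -1.287
vertex -0.989 1.228 -1.738
vertex -0.681 0.388 -1.362
endloop
endfacet
facet normal 0.004 -0.605 0.796
outer loop
vertex -1.414 0.482 -1.287
vertex -0.681 0.388 -1.362
vertex -0.711 2.072 -0.082
endloop
endfacet
facet normal -0.148 -0.449 -0.881
outer loop
vertex -0.681 0.388 -1.362
vertex -0.989 1.228 -1.738
vertex -0.129 0.787 -1.658
endloop
endfacet
facet normal 0.653 -0.451 0.609
outer loop
vertex -0.681 0.388 -1.362
vertex -0.129 0.787 -1.658
vertex -0.711 2.072 -0.082
endloop
endfacet

endsolid


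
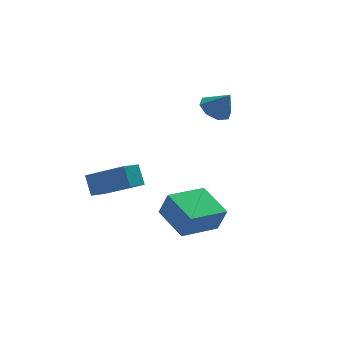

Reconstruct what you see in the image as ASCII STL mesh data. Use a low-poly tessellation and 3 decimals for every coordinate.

solid 
facet normal -0.385 0.394 -0.834
outer loop
vertex 2.122 0.274 -0.477
vertex 1.764 0.843 -0.043
vertex 2.474 0.77 -0.405
endloop
endfacet
facet normal 0.817 -0.575 -0.031
outer loop
vertex 2.122 0.274 -0.477
vertex 2.474 0.77 -0.405
vertex 2.236 0.357 0.983
endloop
endfacet
facet normal -0.384 0.396 -0.834
outer loop
vertex 2.474 0.77 -0.405
vertex 1.764 0.843 -0.043
vertex 2.41 1.308 -0.12
endloop
endfacet
facet normal 0.984 0.024 0.176
outer loop
vertex 2.474 0.77 -0.405
vertex 2.41 1.308 -0.12
vertex 2.236 0.357 0.983
endloop
endfacet
facet normal -0.383 0.394 -0.835
outer loop
vertex 2.41 1.308 -0.12
vertex 1.764 0.843 -0.043
vertex 1.967 1.574 0.209
endloop
endfacet
facet normal 0.690 0.491 0.532
outer loop
vertex 2.41 1.308 -0.12
vertex 1.967 1.574 0.209
vertex 2.236 0.357 0.983
endloop
endfacet
facet normal -0.383 0.394 -0.835
outer loop
vertex 1.967 1.574 0.209
vertex 1.764 0.843 -0.043
vertex 1.406 1.412 0.39
endloop
endfacet
facet normal 0.108 0.550 0.828
outer loop
vertex 1.967 1.574 0.209
vertex 1.406 1.412 0.39
vertex 2.236 0.357 0.983
endloop
endfacet
facet normal -0.384 0.394 -0.835
outer loop
vertex 1.406 1.412 0.39
vertex 1.764 0.843 -0.043
vertex 1.054 0.916 0.318
endloop
endfacet
facet normal -0.421 0.170 0.891
outer loop
vertex 1.406 1.412 0.39
vertex 1.054 0.916 0.318
vertex 2.236 0.357 0.983
endloop
endfacet
facet normal -0.384 0.394 -0.835
outer loop
vertex 1.054 0.916 0.318
vertex 1.764 0.843 -0.043
vertex 1.118 0.377 0.034
endloop
endfacet
facet normal -0.589 -0.430 0.684
outer loop
vertex 1.054 0.916 0.318
vertex 1.118 0.377 0.034
vertex 2.236 0.357 0.983
endloop
endfacet
facet normal -0.385 0.395 -0.834
outer loop
vertex 1.118 0.377 0.034
vertex 1.764 0.843 -0.043
vertex 1.56 0.111 -0.296
endloop
endfacet
facet normal -0.295 -0.897 0.328
outer loop
vertex 1.118 0.377 0.034
vertex 1.56 0.111 -0.296
vertex 2.236 0.357 0.983
endloop
endfacet
facet normal -0.383 0.395 -0.835
outer loop
vertex 1.56 0.111 -0.296
vertex 1.764 0.843 -0.043
vertex 2.122 0.274 -0.477
endloop
endfacet
facet normal 0.288 -0.957 0.032
outer loop
vertex 1.56 0.111 -0.296
vertex 2.122 0.274 -0.477
vertex 2.236 0.357 0.983
endloop
endfacet
facet normal -0.953 -0.239 0.186
outer loop
vertex -1.633 -4.384 -2.788
vertex -1.953 -2.732 -2.306
vertex -1.927 -4.105 -3.939
endloop
endfacet
facet normal 0.183 -0.944 -0.276
outer loop
vertex -0.107 -3.648 -4.294
vertex -1.633 -4.384 -2.788
vertex -1.927 -4.105 -3.939
endloop
endfacet
facet normal -0.953 -0.239 0.186
outer loop
vertex -1.927 -4.105 -3.939
vertex -1.953 -2.732 -2.306
vertex -2.248 -2.453 -3.457
endloop
endfacet
facet normal -0.241 0.228 -0.943
outer loop
vertex -2.248 -2.453 -3.457
vertex -0.107 -3.648 -4.294
vertex -1.927 -4.105 -3.939
endloop
endfacet
facet normal 0.241 -0.228 0.943
outer loop
vertex -1.633 -4.384 -2.788
vertex -0.133 -2.275 -2.661
vertex -1.953 -2.732 -2.306
endloop
endfacet
facet normal 0.183 -0.944 -0.276
outer loop
vertex 0.188 -3.927 -3.143
vertex -1.633 -4.384 -2.788
vertex -0.107 -3.648 -4.294
endloop
endfacet
facet normal 0.241 -0.228 0.943
outer loop
vertex 0.188 -3.927 -3.143
vertex -0.133 -2.275 -2.661
vertex -1.633 -4.384 -2.788
endloop
endfacet
facet normal -0.183 0.944 0.276
outer loop
vertex -1.953 -2.732 -2.306
vertex -0.133 -2.275 -2.661
vertex -2.248 -2.453 -3.457
endloop
endfacet
facet normal -0.241 0.228 -0.943
outer loop
vertex -0.427 -1.996 -3.812
vertex -0.107 -3.648 -4.294
vertex -2.248 -2.453 -3.457
endloop
endfacet
facet normal -0.183 0.944 0.276
outer loop
vertex -2.248 -2.453 -3.457
vertex -0.133 -2.275 -2.661
vertex -0.427 -1.996 -3.812
endloop
endfacet
facet normal 0.953 0.239 -0.186
outer loop
vertex -0.427 -1.996 -3.812
vertex 0.188 -3.927 -3.143
vertex -0.107 -3.648 -4.294
endloop
endfacet
facet normal 0.953 0.239 -0.185
outer loop
vertex -0.133 -2.275 -2.661
vertex 0.188 -3.927 -3.143
vertex -0.427 -1.996 -3.812
endloop
endfacet
facet normal -0.646 0.589 -0.486
outer loop
vertex -4.514 0.093 -2.199
vertex -3.651 0.65 -2.67
vertex -4.52 -0.591 -3.021
endloop
endfacet
facet normal -0.764 -0.493 0.416
outer loop
vertex -3.229 -1.77 -2.05
vertex -4.514 0.093 -2.199
vertex -4.52 -0.591 -3.021
endloop
endfacet
facet normal -0.646 0.589 -0.486
outer loop
vertex -4.52 -0.591 -3.021
vertex -3.651 0.65 -2.67
vertex -3.657 -0.034 -3.492
endloop
endfacet
facet normal -0.006 -0.640 -0.768
outer loop
vertex -3.657 -0.034 -3.492
vertex -3.229 -1.77 -2.05
vertex -4.52 -0.591 -3.021
endloop
endfacet
facet normal 0.006 0.640 0.768
outer loop
vertex -4.514 0.093 -2.199
vertex -2.36 -0.529 -1.699
vertex -3.651 0.65 -2.67
endloop
endfacet
facet normal -0.764 -0.493 0.416
outer loop
vertex -3.223 -1.086 -1.228
vertex -4.514 0.093 -2.199
vertex -3.229 -1.77 -2.05
endloop
endfacet
facet normal 0.006 0.640 0.768
outer loop
vertex -3.223 -1.086 -1.228
vertex -2.36 -0.529 -1.699
vertex -4.514 0.093 -2.199
endloop
endfacet
facet normal 0.764 0.493 -0.416
outer loop
vertex -3.651 0.65 -2.67
vertex -2.36 -0.529 -1.699
vertex -3.657 -0.034 -3.492
endloop
endfacet
facet normal -0.006 -0.640 -0.768
outer loop
vertex -2.366 -1.213 -2.521
vertex -3.229 -1.77 -2.05
vertex -3.657 -0.034 -3.492
endloop
endfacet
facet normal 0.764 0.493 -0.416
outer loop
vertex -3.657 -0.034 -3.492
vertex -2.36 -0.529 -1.699
vertex -2.366 -1.213 -2.521
endloop
endfacet
facet normal 0.646 -0.589 0.486
outer loop
vertex -2.366 -1.213 -2.521
vertex -3.223 -1.086 -1.228
vertex -3.229 -1.77 -2.05
endloop
endfacet
facet normal 0.646 -0.589 0.486
outer loop
vertex -2.36 -0.529 -1.699
vertex -3.223 -1.086 -1.228
vertex -2.366 -1.213 -2.521
endloop
endfacet

endsolid


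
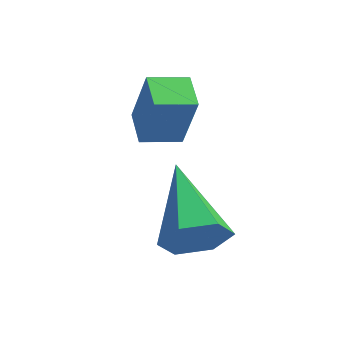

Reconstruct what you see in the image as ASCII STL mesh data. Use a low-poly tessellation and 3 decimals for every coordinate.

solid 
facet normal -0.699 0.693 0.175
outer loop
vertex 1.524 0.378 -1.622
vertex 2.111 1.013 -1.79
vertex 1.176 0.356 -2.926
endloop
endfacet
facet normal -0.667 -0.720 0.190
outer loop
vertex 1.749 -0.213 -3.07
vertex 1.524 0.378 -1.622
vertex 1.176 0.356 -2.926
endloop
endfacet
facet normal -0.699 0.693 0.175
outer loop
vertex 1.176 0.356 -2.926
vertex 2.111 1.013 -1.79
vertex 1.762 0.99 -3.094
endloop
endfacet
facet normal -0.259 -0.016 -0.966
outer loop
vertex 1.762 0.99 -3.094
vertex 1.749 -0.213 -3.07
vertex 1.176 0.356 -2.926
endloop
endfacet
facet normal 0.259 0.016 0.966
outer loop
vertex 1.524 0.378 -1.622
vertex 2.684 0.444 -1.934
vertex 2.111 1.013 -1.79
endloop
endfacet
facet normal -0.666 -0.721 0.191
outer loop
vertex 2.098 -0.19 -1.766
vertex 1.524 0.378 -1.622
vertex 1.749 -0.213 -3.07
endloop
endfacet
facet normal 0.259 0.017 0.966
outer loop
vertex 2.098 -0.19 -1.766
vertex 2.684 0.444 -1.934
vertex 1.524 0.378 -1.622
endloop
endfacet
facet normal 0.667 0.720 -0.191
outer loop
vertex 2.111 1.013 -1.79
vertex 2.684 0.444 -1.934
vertex 1.762 0.99 -3.094
endloop
endfacet
facet normal -0.259 -0.016 -0.966
outer loop
vertex 2.336 0.422 -3.238
vertex 1.749 -0.213 -3.07
vertex 1.762 0.99 -3.094
endloop
endfacet
facet normal 0.666 0.721 -0.190
outer loop
vertex 1.762 0.99 -3.094
vertex 2.684 0.444 -1.934
vertex 2.336 0.422 -3.238
endloop
endfacet
facet normal 0.699 -0.693 -0.175
outer loop
vertex 2.336 0.422 -3.238
vertex 2.098 -0.19 -1.766
vertex 1.749 -0.213 -3.07
endloop
endfacet
facet normal 0.699 -0.693 -0.175
outer loop
vertex 2.684 0.444 -1.934
vertex 2.098 -0.19 -1.766
vertex 2.336 0.422 -3.238
endloop
endfacet
facet normal 0.681 -0.655 -0.328
outer loop
vertex 4.24 -1.248 -3.441
vertex 3.837 -1.362 -4.051
vertex 4.352 -0.831 -4.042
endloop
endfacet
facet normal 0.461 0.686 0.562
outer loop
vertex 4.24 -1.248 -3.441
vertex 4.352 -0.831 -4.042
vertex 2.543 -0.118 -3.429
endloop
endfacet
facet normal 0.681 -0.655 -0.328
outer loop
vertex 4.352 -0.831 -4.042
vertex 3.837 -1.362 -4.051
vertex 3.949 -0.945 -4.652
endloop
endfacet
facet normal 0.246 0.910 -0.333
outer loop
vertex 4.352 -0.831 -4.042
vertex 3.949 -0.945 -4.652
vertex 2.543 -0.118 -3.429
endloop
endfacet
facet normal 0.681 -0.655 -0.328
outer loop
vertex 3.949 -0.945 -4.652
vertex 3.837 -1.362 -4.051
vertex 3.434 -1.476 -4.661
endloop
endfacet
facet normal -0.433 0.433 -0.791
outer loop
vertex 3.949 -0.945 -4.652
vertex 3.434 -1.476 -4.661
vertex 2.543 -0.118 -3.429
endloop
endfacet
facet normal 0.681 -0.655 -0.328
outer loop
vertex 3.434 -1.476 -4.661
vertex 3.837 -1.362 -4.051
vertex 3.322 -1.893 -4.06
endloop
endfacet
facet normal -0.896 -0.268 -0.353
outer loop
vertex 3.434 -1.476 -4.661
vertex 3.322 -1.893 -4.06
vertex 2.543 -0.118 -3.429
endloop
endfacet
facet normal 0.681 -0.655 -0.328
outer loop
vertex 3.322 -1.893 -4.06
vertex 3.837 -1.362 -4.051
vertex 3.725 -1.779 -3.45
endloop
endfacet
facet normal -0.681 -0.492 0.542
outer loop
vertex 3.322 -1.893 -4.06
vertex 3.725 -1.779 -3.45
vertex 2.543 -0.118 -3.429
endloop
endfacet
facet normal 0.681 -0.655 -0.328
outer loop
vertex 3.725 -1.779 -3.45
vertex 3.837 -1.362 -4.051
vertex 4.24 -1.248 -3.441
endloop
endfacet
facet normal -0.003 -0.014 1.000
outer loop
vertex 3.725 -1.779 -3.45
vertex 4.24 -1.248 -3.441
vertex 2.543 -0.118 -3.429
endloop
endfacet

endsolid


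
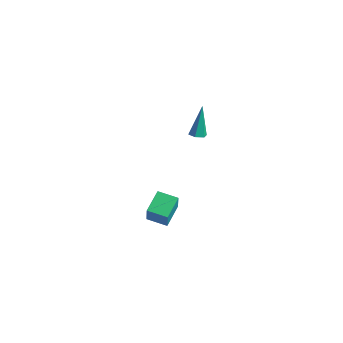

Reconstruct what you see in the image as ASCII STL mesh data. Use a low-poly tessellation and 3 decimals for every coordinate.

solid 
facet normal -0.968 -0.216 0.128
outer loop
vertex -2.039 -2.414 -3.065
vertex -2.312 -0.959 -2.676
vertex -2.249 -2.148 -4.206
endloop
endfacet
facet normal 0.178 -0.951 -0.254
outer loop
vertex -1.048 -1.881 -4.364
vertex -2.039 -2.414 -3.065
vertex -2.249 -2.148 -4.206
endloop
endfacet
facet normal -0.968 -0.215 0.127
outer loop
vertex -2.249 -2.148 -4.206
vertex -2.312 -0.959 -2.676
vertex -2.521 -0.694 -3.817
endloop
endfacet
facet normal -0.176 0.224 -0.959
outer loop
vertex -2.521 -0.694 -3.817
vertex -1.048 -1.881 -4.364
vertex -2.249 -2.148 -4.206
endloop
endfacet
facet normal 0.176 -0.223 0.959
outer loop
vertex -2.039 -2.414 -3.065
vertex -1.111 -0.692 -2.834
vertex -2.312 -0.959 -2.676
endloop
endfacet
facet normal 0.179 -0.951 -0.254
outer loop
vertex -0.839 -2.146 -3.223
vertex -2.039 -2.414 -3.065
vertex -1.048 -1.881 -4.364
endloop
endfacet
facet normal 0.176 -0.224 0.959
outer loop
vertex -0.839 -2.146 -3.223
vertex -1.111 -0.692 -2.834
vertex -2.039 -2.414 -3.065
endloop
endfacet
facet normal -0.178 0.951 0.253
outer loop
vertex -2.312 -0.959 -2.676
vertex -1.111 -0.692 -2.834
vertex -2.521 -0.694 -3.817
endloop
endfacet
facet normal -0.176 0.223 -0.959
outer loop
vertex -1.321 -0.426 -3.975
vertex -1.048 -1.881 -4.364
vertex -2.521 -0.694 -3.817
endloop
endfacet
facet normal -0.179 0.950 0.254
outer loop
vertex -2.521 -0.694 -3.817
vertex -1.111 -0.692 -2.834
vertex -1.321 -0.426 -3.975
endloop
endfacet
facet normal 0.968 0.216 -0.127
outer loop
vertex -1.321 -0.426 -3.975
vertex -0.839 -2.146 -3.223
vertex -1.048 -1.881 -4.364
endloop
endfacet
facet normal 0.968 0.215 -0.128
outer loop
vertex -1.111 -0.692 -2.834
vertex -0.839 -2.146 -3.223
vertex -1.321 -0.426 -3.975
endloop
endfacet
facet normal 0.116 -0.413 -0.903
outer loop
vertex 0.138 0.158 2.88
vertex -0.217 -0.191 2.994
vertex -0.353 0.249 2.775
endloop
endfacet
facet normal 0.214 0.962 -0.167
outer loop
vertex 0.138 0.158 2.88
vertex -0.353 0.249 2.775
vertex -0.443 0.611 4.746
endloop
endfacet
facet normal 0.117 -0.413 -0.903
outer loop
vertex -0.353 0.249 2.775
vertex -0.217 -0.191 2.994
vertex -0.707 -0.1 2.889
endloop
endfacet
facet normal -0.719 0.677 -0.157
outer loop
vertex -0.353 0.249 2.775
vertex -0.707 -0.1 2.889
vertex -0.443 0.611 4.746
endloop
endfacet
facet normal 0.117 -0.413 -0.903
outer loop
vertex -0.707 -0.1 2.889
vertex -0.217 -0.191 2.994
vertex -0.571 -0.54 3.108
endloop
endfacet
facet normal -0.959 -0.192 0.210
outer loop
vertex -0.707 -0.1 2.889
vertex -0.571 -0.54 3.108
vertex -0.443 0.611 4.746
endloop
endfacet
facet normal 0.117 -0.413 -0.903
outer loop
vertex -0.571 -0.54 3.108
vertex -0.217 -0.191 2.994
vertex -0.08 -0.631 3.213
endloop
endfacet
facet normal -0.266 -0.779 0.568
outer loop
vertex -0.571 -0.54 3.108
vertex -0.08 -0.631 3.213
vertex -0.443 0.611 4.746
endloop
endfacet
facet normal 0.117 -0.413 -0.903
outer loop
vertex -0.08 -0.631 3.213
vertex -0.217 -0.191 2.994
vertex 0.274 -0.282 3.099
endloop
endfacet
facet normal 0.667 -0.494 0.558
outer loop
vertex -0.08 -0.631 3.213
vertex 0.274 -0.282 3.099
vertex -0.443 0.611 4.746
endloop
endfacet
facet normal 0.116 -0.413 -0.903
outer loop
vertex 0.274 -0.282 3.099
vertex -0.217 -0.191 2.994
vertex 0.138 0.158 2.88
endloop
endfacet
facet normal 0.907 0.375 0.191
outer loop
vertex 0.274 -0.282 3.099
vertex 0.138 0.158 2.88
vertex -0.443 0.611 4.746
endloop
endfacet

endsolid


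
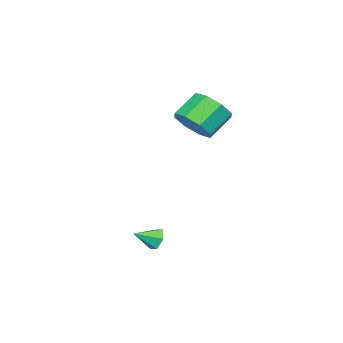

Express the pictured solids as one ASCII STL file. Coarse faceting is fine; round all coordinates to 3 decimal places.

solid 
facet normal 0.732 -0.261 -0.630
outer loop
vertex -2.764 2.173 1.377
vertex -3.414 2.115 0.646
vertex -2.845 2.824 1.013
endloop
endfacet
facet normal 0.673 0.423 0.606
outer loop
vertex -2.764 2.173 1.377
vertex -2.845 2.824 1.013
vertex -3.796 2.543 2.265
endloop
endfacet
facet normal 0.673 0.423 0.606
outer loop
vertex -3.796 2.543 2.265
vertex -2.845 2.824 1.013
vertex -3.876 3.193 1.9
endloop
endfacet
facet normal -0.731 0.263 0.629
outer loop
vertex -3.796 2.543 2.265
vertex -3.876 3.193 1.9
vertex -4.446 2.485 1.534
endloop
endfacet
facet normal 0.732 -0.262 -0.629
outer loop
vertex -2.845 2.824 1.013
vertex -3.414 2.115 0.646
vertex -3.259 3.059 0.433
endloop
endfacet
facet normal 0.400 0.913 0.085
outer loop
vertex -2.845 2.824 1.013
vertex -3.259 3.059 0.433
vertex -3.876 3.193 1.9
endloop
endfacet
facet normal 0.400 0.912 0.085
outer loop
vertex -3.876 3.193 1.9
vertex -3.259 3.059 0.433
vertex -4.291 3.429 1.321
endloop
endfacet
facet normal -0.731 0.262 0.631
outer loop
vertex -3.876 3.193 1.9
vertex -4.291 3.429 1.321
vertex -4.446 2.485 1.534
endloop
endfacet
facet normal 0.731 -0.262 -0.630
outer loop
vertex -3.259 3.059 0.433
vertex -3.414 2.115 0.646
vertex -3.764 2.742 -0.021
endloop
endfacet
facet normal -0.107 0.867 -0.486
outer loop
vertex -3.259 3.059 0.433
vertex -3.764 2.742 -0.021
vertex -4.291 3.429 1.321
endloop
endfacet
facet normal -0.109 0.867 -0.486
outer loop
vertex -4.291 3.429 1.321
vertex -3.764 2.742 -0.021
vertex -4.796 3.111 0.867
endloop
endfacet
facet normal -0.731 0.262 0.630
outer loop
vertex -4.291 3.429 1.321
vertex -4.796 3.111 0.867
vertex -4.446 2.485 1.534
endloop
endfacet
facet normal 0.731 -0.262 -0.630
outer loop
vertex -3.764 2.742 -0.021
vertex -3.414 2.115 0.646
vertex -4.064 2.057 -0.085
endloop
endfacet
facet normal -0.552 0.314 -0.772
outer loop
vertex -3.764 2.742 -0.021
vertex -4.064 2.057 -0.085
vertex -4.796 3.111 0.867
endloop
endfacet
facet normal -0.552 0.314 -0.772
outer loop
vertex -4.796 3.111 0.867
vertex -4.064 2.057 -0.085
vertex -5.096 2.427 0.803
endloop
endfacet
facet normal -0.731 0.262 0.630
outer loop
vertex -4.796 3.111 0.867
vertex -5.096 2.427 0.803
vertex -4.446 2.485 1.534
endloop
endfacet
facet normal 0.731 -0.263 -0.629
outer loop
vertex -4.064 2.057 -0.085
vertex -3.414 2.115 0.646
vertex -3.984 1.407 0.28
endloop
endfacet
facet normal -0.673 -0.423 -0.606
outer loop
vertex -4.064 2.057 -0.085
vertex -3.984 1.407 0.28
vertex -5.096 2.427 0.803
endloop
endfacet
facet normal -0.673 -0.423 -0.607
outer loop
vertex -5.096 2.427 0.803
vertex -3.984 1.407 0.28
vertex -5.015 1.776 1.167
endloop
endfacet
facet normal -0.732 0.261 0.630
outer loop
vertex -5.096 2.427 0.803
vertex -5.015 1.776 1.167
vertex -4.446 2.485 1.534
endloop
endfacet
facet normal 0.731 -0.262 -0.631
outer loop
vertex -3.984 1.407 0.28
vertex -3.414 2.115 0.646
vertex -3.569 1.171 0.859
endloop
endfacet
facet normal -0.400 -0.913 -0.085
outer loop
vertex -3.984 1.407 0.28
vertex -3.569 1.171 0.859
vertex -5.015 1.776 1.167
endloop
endfacet
facet normal -0.400 -0.913 -0.084
outer loop
vertex -5.015 1.776 1.167
vertex -3.569 1.171 0.859
vertex -4.601 1.541 1.747
endloop
endfacet
facet normal -0.732 0.262 0.629
outer loop
vertex -5.015 1.776 1.167
vertex -4.601 1.541 1.747
vertex -4.446 2.485 1.534
endloop
endfacet
facet normal 0.731 -0.262 -0.630
outer loop
vertex -3.569 1.171 0.859
vertex -3.414 2.115 0.646
vertex -3.064 1.489 1.313
endloop
endfacet
facet normal 0.108 -0.867 0.487
outer loop
vertex -3.569 1.171 0.859
vertex -3.064 1.489 1.313
vertex -4.601 1.541 1.747
endloop
endfacet
facet normal 0.108 -0.867 0.486
outer loop
vertex -4.601 1.541 1.747
vertex -3.064 1.489 1.313
vertex -4.096 1.858 2.201
endloop
endfacet
facet normal -0.731 0.262 0.630
outer loop
vertex -4.601 1.541 1.747
vertex -4.096 1.858 2.201
vertex -4.446 2.485 1.534
endloop
endfacet
facet normal 0.731 -0.262 -0.630
outer loop
vertex -3.064 1.489 1.313
vertex -3.414 2.115 0.646
vertex -2.764 2.173 1.377
endloop
endfacet
facet normal 0.552 -0.314 0.772
outer loop
vertex -3.064 1.489 1.313
vertex -2.764 2.173 1.377
vertex -4.096 1.858 2.201
endloop
endfacet
facet normal 0.552 -0.314 0.772
outer loop
vertex -4.096 1.858 2.201
vertex -2.764 2.173 1.377
vertex -3.796 2.543 2.265
endloop
endfacet
facet normal -0.731 0.262 0.630
outer loop
vertex -4.096 1.858 2.201
vertex -3.796 2.543 2.265
vertex -4.446 2.485 1.534
endloop
endfacet
facet normal -0.696 0.572 -0.434
outer loop
vertex 1.232 3.378 -4.075
vertex 0.832 3.105 -3.794
vertex 1.068 3.561 -3.571
endloop
endfacet
facet normal 0.890 0.437 0.131
outer loop
vertex 1.232 3.378 -4.075
vertex 1.068 3.561 -3.571
vertex 1.548 2.515 -3.346
endloop
endfacet
facet normal -0.696 0.572 -0.434
outer loop
vertex 1.068 3.561 -3.571
vertex 0.832 3.105 -3.794
vertex 0.668 3.288 -3.29
endloop
endfacet
facet normal 0.365 0.353 0.862
outer loop
vertex 1.068 3.561 -3.571
vertex 0.668 3.288 -3.29
vertex 1.548 2.515 -3.346
endloop
endfacet
facet normal -0.696 0.572 -0.434
outer loop
vertex 0.668 3.288 -3.29
vertex 0.832 3.105 -3.794
vertex 0.432 2.832 -3.512
endloop
endfacet
facet normal -0.229 -0.328 0.917
outer loop
vertex 0.668 3.288 -3.29
vertex 0.432 2.832 -3.512
vertex 1.548 2.515 -3.346
endloop
endfacet
facet normal -0.696 0.572 -0.434
outer loop
vertex 0.432 2.832 -3.512
vertex 0.832 3.105 -3.794
vertex 0.595 2.648 -4.016
endloop
endfacet
facet normal -0.298 -0.924 0.241
outer loop
vertex 0.432 2.832 -3.512
vertex 0.595 2.648 -4.016
vertex 1.548 2.515 -3.346
endloop
endfacet
facet normal -0.696 0.572 -0.435
outer loop
vertex 0.595 2.648 -4.016
vertex 0.832 3.105 -3.794
vertex 0.995 2.921 -4.297
endloop
endfacet
facet normal 0.228 -0.840 -0.492
outer loop
vertex 0.595 2.648 -4.016
vertex 0.995 2.921 -4.297
vertex 1.548 2.515 -3.346
endloop
endfacet
facet normal -0.696 0.572 -0.435
outer loop
vertex 0.995 2.921 -4.297
vertex 0.832 3.105 -3.794
vertex 1.232 3.378 -4.075
endloop
endfacet
facet normal 0.822 -0.161 -0.547
outer loop
vertex 0.995 2.921 -4.297
vertex 1.232 3.378 -4.075
vertex 1.548 2.515 -3.346
endloop
endfacet

endsolid


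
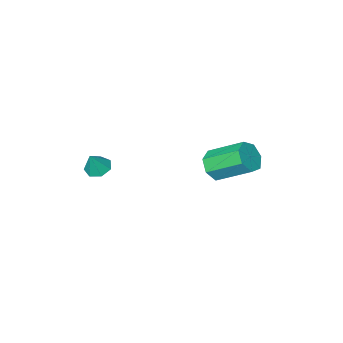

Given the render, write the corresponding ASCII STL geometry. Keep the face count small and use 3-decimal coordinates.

solid 
facet normal 0.457 -0.708 -0.538
outer loop
vertex -1.516 1.067 -0.021
vertex -2.308 0.629 -0.118
vertex -1.945 1.27 -0.653
endloop
endfacet
facet normal 0.704 0.658 -0.267
outer loop
vertex -1.516 1.067 -0.021
vertex -1.945 1.27 -0.653
vertex -2.5 2.589 1.136
endloop
endfacet
facet normal 0.705 0.658 -0.266
outer loop
vertex -2.5 2.589 1.136
vertex -1.945 1.27 -0.653
vertex -2.928 2.792 0.504
endloop
endfacet
facet normal -0.458 0.708 0.538
outer loop
vertex -2.5 2.589 1.136
vertex -2.928 2.792 0.504
vertex -3.292 2.151 1.038
endloop
endfacet
facet normal 0.458 -0.708 -0.538
outer loop
vertex -1.945 1.27 -0.653
vertex -2.308 0.629 -0.118
vertex -2.647 0.99 -0.882
endloop
endfacet
facet normal 0.014 0.611 -0.791
outer loop
vertex -1.945 1.27 -0.653
vertex -2.647 0.99 -0.882
vertex -2.928 2.792 0.504
endloop
endfacet
facet normal 0.014 0.611 -0.791
outer loop
vertex -2.928 2.792 0.504
vertex -2.647 0.99 -0.882
vertex -3.63 2.512 0.275
endloop
endfacet
facet normal -0.458 0.708 0.538
outer loop
vertex -2.928 2.792 0.504
vertex -3.63 2.512 0.275
vertex -3.292 2.151 1.038
endloop
endfacet
facet normal 0.457 -0.708 -0.538
outer loop
vertex -2.647 0.99 -0.882
vertex -2.308 0.629 -0.118
vertex -3.094 0.439 -0.536
endloop
endfacet
facet normal -0.686 0.104 -0.720
outer loop
vertex -2.647 0.99 -0.882
vertex -3.094 0.439 -0.536
vertex -3.63 2.512 0.275
endloop
endfacet
facet normal -0.685 0.105 -0.721
outer loop
vertex -3.63 2.512 0.275
vertex -3.094 0.439 -0.536
vertex -4.078 1.961 0.621
endloop
endfacet
facet normal -0.457 0.709 0.538
outer loop
vertex -3.63 2.512 0.275
vertex -4.078 1.961 0.621
vertex -3.292 2.151 1.038
endloop
endfacet
facet normal 0.458 -0.707 -0.539
outer loop
vertex -3.094 0.439 -0.536
vertex -2.308 0.629 -0.118
vertex -2.949 0.03 0.124
endloop
endfacet
facet normal -0.870 -0.481 -0.107
outer loop
vertex -3.094 0.439 -0.536
vertex -2.949 0.03 0.124
vertex -4.078 1.961 0.621
endloop
endfacet
facet normal -0.870 -0.481 -0.106
outer loop
vertex -4.078 1.961 0.621
vertex -2.949 0.03 0.124
vertex -3.933 1.553 1.281
endloop
endfacet
facet normal -0.457 0.708 0.538
outer loop
vertex -4.078 1.961 0.621
vertex -3.933 1.553 1.281
vertex -3.292 2.151 1.038
endloop
endfacet
facet normal 0.458 -0.708 -0.538
outer loop
vertex -2.949 0.03 0.124
vertex -2.308 0.629 -0.118
vertex -2.322 0.073 0.602
endloop
endfacet
facet normal -0.399 -0.704 0.587
outer loop
vertex -2.949 0.03 0.124
vertex -2.322 0.073 0.602
vertex -3.933 1.553 1.281
endloop
endfacet
facet normal -0.400 -0.704 0.587
outer loop
vertex -3.933 1.553 1.281
vertex -2.322 0.073 0.602
vertex -3.305 1.595 1.759
endloop
endfacet
facet normal -0.457 0.708 0.538
outer loop
vertex -3.933 1.553 1.281
vertex -3.305 1.595 1.759
vertex -3.292 2.151 1.038
endloop
endfacet
facet normal 0.457 -0.708 -0.538
outer loop
vertex -2.322 0.073 0.602
vertex -2.308 0.629 -0.118
vertex -1.684 0.534 0.537
endloop
endfacet
facet normal 0.372 -0.397 0.839
outer loop
vertex -2.322 0.073 0.602
vertex -1.684 0.534 0.537
vertex -3.305 1.595 1.759
endloop
endfacet
facet normal 0.373 -0.397 0.839
outer loop
vertex -3.305 1.595 1.759
vertex -1.684 0.534 0.537
vertex -2.668 2.056 1.694
endloop
endfacet
facet normal -0.458 0.708 0.538
outer loop
vertex -3.305 1.595 1.759
vertex -2.668 2.056 1.694
vertex -3.292 2.151 1.038
endloop
endfacet
facet normal 0.457 -0.708 -0.538
outer loop
vertex -1.684 0.534 0.537
vertex -2.308 0.629 -0.118
vertex -1.516 1.067 -0.021
endloop
endfacet
facet normal 0.863 0.209 0.459
outer loop
vertex -1.684 0.534 0.537
vertex -1.516 1.067 -0.021
vertex -2.668 2.056 1.694
endloop
endfacet
facet normal 0.863 0.209 0.459
outer loop
vertex -2.668 2.056 1.694
vertex -1.516 1.067 -0.021
vertex -2.5 2.589 1.136
endloop
endfacet
facet normal -0.458 0.708 0.538
outer loop
vertex -2.668 2.056 1.694
vertex -2.5 2.589 1.136
vertex -3.292 2.151 1.038
endloop
endfacet
facet normal -0.431 -0.131 -0.893
outer loop
vertex 3.787 -0.76 0.779
vertex 3.2 -0.949 1.09
vertex 3.402 -0.318 0.9
endloop
endfacet
facet normal 0.760 0.648 0.051
outer loop
vertex 3.787 -0.76 0.779
vertex 3.402 -0.318 0.9
vertex 3.72 -0.791 2.17
endloop
endfacet
facet normal -0.429 -0.132 -0.893
outer loop
vertex 3.402 -0.318 0.9
vertex 3.2 -0.949 1.09
vertex 2.865 -0.351 1.163
endloop
endfacet
facet normal 0.101 0.940 0.325
outer loop
vertex 3.402 -0.318 0.9
vertex 2.865 -0.351 1.163
vertex 3.72 -0.791 2.17
endloop
endfacet
facet normal -0.429 -0.131 -0.894
outer loop
vertex 2.865 -0.351 1.163
vertex 3.2 -0.949 1.09
vertex 2.58 -0.835 1.371
endloop
endfacet
facet normal -0.486 0.571 0.662
outer loop
vertex 2.865 -0.351 1.163
vertex 2.58 -0.835 1.371
vertex 3.72 -0.791 2.17
endloop
endfacet
facet normal -0.429 -0.131 -0.894
outer loop
vertex 2.58 -0.835 1.371
vertex 3.2 -0.949 1.09
vertex 2.762 -1.405 1.367
endloop
endfacet
facet normal -0.559 -0.184 0.808
outer loop
vertex 2.58 -0.835 1.371
vertex 2.762 -1.405 1.367
vertex 3.72 -0.791 2.17
endloop
endfacet
facet normal -0.430 -0.130 -0.894
outer loop
vertex 2.762 -1.405 1.367
vertex 3.2 -0.949 1.09
vertex 3.274 -1.632 1.154
endloop
endfacet
facet normal -0.063 -0.755 0.653
outer loop
vertex 2.762 -1.405 1.367
vertex 3.274 -1.632 1.154
vertex 3.72 -0.791 2.17
endloop
endfacet
facet normal -0.429 -0.130 -0.894
outer loop
vertex 3.274 -1.632 1.154
vertex 3.2 -0.949 1.09
vertex 3.73 -1.345 0.893
endloop
endfacet
facet normal 0.628 -0.712 0.314
outer loop
vertex 3.274 -1.632 1.154
vertex 3.73 -1.345 0.893
vertex 3.72 -0.791 2.17
endloop
endfacet
facet normal -0.431 -0.132 -0.893
outer loop
vertex 3.73 -1.345 0.893
vertex 3.2 -0.949 1.09
vertex 3.787 -0.76 0.779
endloop
endfacet
facet normal 0.995 -0.088 0.046
outer loop
vertex 3.73 -1.345 0.893
vertex 3.787 -0.76 0.779
vertex 3.72 -0.791 2.17
endloop
endfacet

endsolid


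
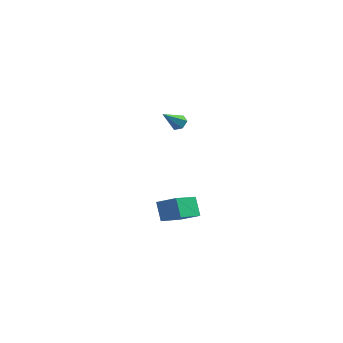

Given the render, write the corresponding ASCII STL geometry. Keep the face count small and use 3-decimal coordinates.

solid 
facet normal 0.286 0.705 -0.649
outer loop
vertex 3.872 1.061 3.557
vertex 3.369 1.06 3.334
vertex 3.484 1.398 3.752
endloop
endfacet
facet normal 0.533 0.130 0.836
outer loop
vertex 3.872 1.061 3.557
vertex 3.484 1.398 3.752
vertex 2.931 -0.02 4.326
endloop
endfacet
facet normal 0.286 0.705 -0.649
outer loop
vertex 3.484 1.398 3.752
vertex 3.369 1.06 3.334
vertex 2.981 1.397 3.529
endloop
endfacet
facet normal -0.359 0.467 0.808
outer loop
vertex 3.484 1.398 3.752
vertex 2.981 1.397 3.529
vertex 2.931 -0.02 4.326
endloop
endfacet
facet normal 0.286 0.705 -0.649
outer loop
vertex 2.981 1.397 3.529
vertex 3.369 1.06 3.334
vertex 2.866 1.059 3.111
endloop
endfacet
facet normal -0.978 0.128 0.166
outer loop
vertex 2.981 1.397 3.529
vertex 2.866 1.059 3.111
vertex 2.931 -0.02 4.326
endloop
endfacet
facet normal 0.286 0.705 -0.649
outer loop
vertex 2.866 1.059 3.111
vertex 3.369 1.06 3.334
vertex 3.254 0.721 2.915
endloop
endfacet
facet normal -0.705 -0.549 -0.449
outer loop
vertex 2.866 1.059 3.111
vertex 3.254 0.721 2.915
vertex 2.931 -0.02 4.326
endloop
endfacet
facet normal 0.286 0.705 -0.649
outer loop
vertex 3.254 0.721 2.915
vertex 3.369 1.06 3.334
vertex 3.757 0.722 3.138
endloop
endfacet
facet normal 0.189 -0.887 -0.422
outer loop
vertex 3.254 0.721 2.915
vertex 3.757 0.722 3.138
vertex 2.931 -0.02 4.326
endloop
endfacet
facet normal 0.286 0.705 -0.649
outer loop
vertex 3.757 0.722 3.138
vertex 3.369 1.06 3.334
vertex 3.872 1.061 3.557
endloop
endfacet
facet normal 0.808 -0.547 0.220
outer loop
vertex 3.757 0.722 3.138
vertex 3.872 1.061 3.557
vertex 2.931 -0.02 4.326
endloop
endfacet
facet normal -0.396 0.382 0.835
outer loop
vertex 3.198 1.055 -2.486
vertex 3.588 2.725 -3.064
vertex 1.957 1.129 -3.109
endloop
endfacet
facet normal -0.215 -0.923 0.319
outer loop
vertex 2.492 0.615 -4.236
vertex 3.198 1.055 -2.486
vertex 1.957 1.129 -3.109
endloop
endfacet
facet normal -0.396 0.381 0.836
outer loop
vertex 1.957 1.129 -3.109
vertex 3.588 2.725 -3.064
vertex 2.347 2.8 -3.686
endloop
endfacet
facet normal -0.892 0.054 -0.448
outer loop
vertex 2.347 2.8 -3.686
vertex 2.492 0.615 -4.236
vertex 1.957 1.129 -3.109
endloop
endfacet
facet normal 0.892 -0.053 0.448
outer loop
vertex 3.198 1.055 -2.486
vertex 4.123 2.211 -4.191
vertex 3.588 2.725 -3.064
endloop
endfacet
facet normal -0.216 -0.923 0.319
outer loop
vertex 3.733 0.54 -3.614
vertex 3.198 1.055 -2.486
vertex 2.492 0.615 -4.236
endloop
endfacet
facet normal 0.893 -0.054 0.448
outer loop
vertex 3.733 0.54 -3.614
vertex 4.123 2.211 -4.191
vertex 3.198 1.055 -2.486
endloop
endfacet
facet normal 0.216 0.923 -0.319
outer loop
vertex 3.588 2.725 -3.064
vertex 4.123 2.211 -4.191
vertex 2.347 2.8 -3.686
endloop
endfacet
facet normal -0.893 0.053 -0.448
outer loop
vertex 2.882 2.285 -4.814
vertex 2.492 0.615 -4.236
vertex 2.347 2.8 -3.686
endloop
endfacet
facet normal 0.215 0.923 -0.319
outer loop
vertex 2.347 2.8 -3.686
vertex 4.123 2.211 -4.191
vertex 2.882 2.285 -4.814
endloop
endfacet
facet normal 0.396 -0.382 -0.835
outer loop
vertex 2.882 2.285 -4.814
vertex 3.733 0.54 -3.614
vertex 2.492 0.615 -4.236
endloop
endfacet
facet normal 0.397 -0.381 -0.835
outer loop
vertex 4.123 2.211 -4.191
vertex 3.733 0.54 -3.614
vertex 2.882 2.285 -4.814
endloop
endfacet

endsolid
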